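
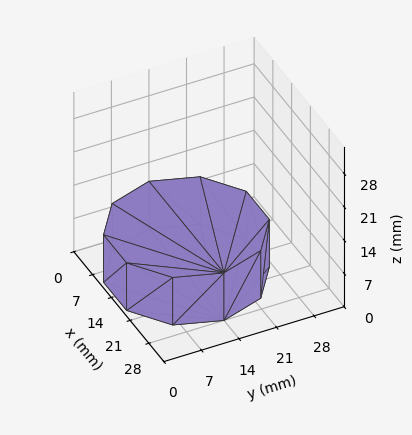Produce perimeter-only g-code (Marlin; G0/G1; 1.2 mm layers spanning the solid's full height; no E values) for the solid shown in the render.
Reading the render: the shape is a regular 10-sided prism (a cylinder approximated with 10 flat sides), circumscribed radius ≈ 14 mm, height ≈ 10 mm (dimensions read to the nearest mm from the axis ticks). For the g-code, the solid's height is divided into equal slices at the stated Δz and each level perimeter traced with G1 moves after a G0 lift.

; perimeter-only toolpath
G21 ; units = mm
G90 ; absolute positioning
G28 ; home
; layer 1
G0 Z1.2
G0 X28.0 Y14.0
G1 X25.3 Y22.2
G1 X18.3 Y27.3
G1 X9.7 Y27.3
G1 X2.7 Y22.2
G1 X0.0 Y14.0
G1 X2.7 Y5.8
G1 X9.7 Y0.7
G1 X18.3 Y0.7
G1 X25.3 Y5.8
G1 X28.0 Y14.0
; layer 2
G0 Z2.5
G0 X28.0 Y14.0
G1 X25.3 Y22.2
G1 X18.3 Y27.3
G1 X9.7 Y27.3
G1 X2.7 Y22.2
G1 X0.0 Y14.0
G1 X2.7 Y5.8
G1 X9.7 Y0.7
G1 X18.3 Y0.7
G1 X25.3 Y5.8
G1 X28.0 Y14.0
; layer 3
G0 Z3.8
G0 X28.0 Y14.0
G1 X25.3 Y22.2
G1 X18.3 Y27.3
G1 X9.7 Y27.3
G1 X2.7 Y22.2
G1 X0.0 Y14.0
G1 X2.7 Y5.8
G1 X9.7 Y0.7
G1 X18.3 Y0.7
G1 X25.3 Y5.8
G1 X28.0 Y14.0
; layer 4
G0 Z5.0
G0 X28.0 Y14.0
G1 X25.3 Y22.2
G1 X18.3 Y27.3
G1 X9.7 Y27.3
G1 X2.7 Y22.2
G1 X0.0 Y14.0
G1 X2.7 Y5.8
G1 X9.7 Y0.7
G1 X18.3 Y0.7
G1 X25.3 Y5.8
G1 X28.0 Y14.0
; layer 5
G0 Z6.2
G0 X28.0 Y14.0
G1 X25.3 Y22.2
G1 X18.3 Y27.3
G1 X9.7 Y27.3
G1 X2.7 Y22.2
G1 X0.0 Y14.0
G1 X2.7 Y5.8
G1 X9.7 Y0.7
G1 X18.3 Y0.7
G1 X25.3 Y5.8
G1 X28.0 Y14.0
; layer 6
G0 Z7.5
G0 X28.0 Y14.0
G1 X25.3 Y22.2
G1 X18.3 Y27.3
G1 X9.7 Y27.3
G1 X2.7 Y22.2
G1 X0.0 Y14.0
G1 X2.7 Y5.8
G1 X9.7 Y0.7
G1 X18.3 Y0.7
G1 X25.3 Y5.8
G1 X28.0 Y14.0
; layer 7
G0 Z8.8
G0 X28.0 Y14.0
G1 X25.3 Y22.2
G1 X18.3 Y27.3
G1 X9.7 Y27.3
G1 X2.7 Y22.2
G1 X0.0 Y14.0
G1 X2.7 Y5.8
G1 X9.7 Y0.7
G1 X18.3 Y0.7
G1 X25.3 Y5.8
G1 X28.0 Y14.0
; layer 8
G0 Z10.0
G0 X28.0 Y14.0
G1 X25.3 Y22.2
G1 X18.3 Y27.3
G1 X9.7 Y27.3
G1 X2.7 Y22.2
G1 X0.0 Y14.0
G1 X2.7 Y5.8
G1 X9.7 Y0.7
G1 X18.3 Y0.7
G1 X25.3 Y5.8
G1 X28.0 Y14.0
M2 ; end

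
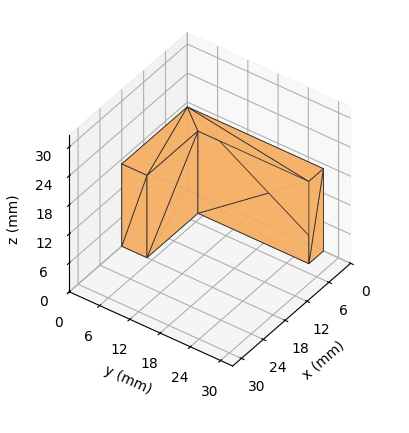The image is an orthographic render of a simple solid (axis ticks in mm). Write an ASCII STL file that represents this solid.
Reading the render: the shape is an L-shaped prism: outer 18 × 27 mm, arm thicknesses ≈ 5 mm (horizontal) and 4 mm (vertical), extruded 17 mm in z (dimensions read to the nearest mm from the axis ticks). For the STL, each face is triangulated and given an outward normal.

solid part
  facet normal 0.0000 0.0000 -1.0000
    outer loop
      vertex 18.000 5.000 0.000
      vertex 18.000 0.000 0.000
      vertex 0.000 0.000 0.000
    endloop
  endfacet
  facet normal 0.0000 0.0000 -1.0000
    outer loop
      vertex 4.000 5.000 0.000
      vertex 18.000 5.000 0.000
      vertex 0.000 0.000 0.000
    endloop
  endfacet
  facet normal 0.0000 0.0000 -1.0000
    outer loop
      vertex 4.000 27.000 0.000
      vertex 4.000 5.000 0.000
      vertex 0.000 0.000 0.000
    endloop
  endfacet
  facet normal 0.0000 0.0000 -1.0000
    outer loop
      vertex 0.000 27.000 0.000
      vertex 4.000 27.000 0.000
      vertex 0.000 0.000 0.000
    endloop
  endfacet
  facet normal 0.0000 0.0000 1.0000
    outer loop
      vertex 0.000 0.000 17.000
      vertex 18.000 0.000 17.000
      vertex 18.000 5.000 17.000
    endloop
  endfacet
  facet normal 0.0000 0.0000 1.0000
    outer loop
      vertex 0.000 0.000 17.000
      vertex 18.000 5.000 17.000
      vertex 4.000 5.000 17.000
    endloop
  endfacet
  facet normal 0.0000 0.0000 1.0000
    outer loop
      vertex 0.000 0.000 17.000
      vertex 4.000 5.000 17.000
      vertex 4.000 27.000 17.000
    endloop
  endfacet
  facet normal 0.0000 0.0000 1.0000
    outer loop
      vertex 0.000 0.000 17.000
      vertex 4.000 27.000 17.000
      vertex 0.000 27.000 17.000
    endloop
  endfacet
  facet normal 0.0000 -1.0000 0.0000
    outer loop
      vertex 0.000 0.000 0.000
      vertex 18.000 0.000 0.000
      vertex 18.000 0.000 17.000
    endloop
  endfacet
  facet normal 0.0000 -1.0000 0.0000
    outer loop
      vertex 0.000 0.000 0.000
      vertex 18.000 0.000 17.000
      vertex 0.000 0.000 17.000
    endloop
  endfacet
  facet normal 1.0000 0.0000 0.0000
    outer loop
      vertex 18.000 0.000 0.000
      vertex 18.000 5.000 0.000
      vertex 18.000 5.000 17.000
    endloop
  endfacet
  facet normal 1.0000 0.0000 0.0000
    outer loop
      vertex 18.000 0.000 0.000
      vertex 18.000 5.000 17.000
      vertex 18.000 0.000 17.000
    endloop
  endfacet
  facet normal 0.0000 1.0000 0.0000
    outer loop
      vertex 18.000 5.000 0.000
      vertex 4.000 5.000 0.000
      vertex 4.000 5.000 17.000
    endloop
  endfacet
  facet normal 0.0000 1.0000 0.0000
    outer loop
      vertex 18.000 5.000 0.000
      vertex 4.000 5.000 17.000
      vertex 18.000 5.000 17.000
    endloop
  endfacet
  facet normal 1.0000 0.0000 0.0000
    outer loop
      vertex 4.000 5.000 0.000
      vertex 4.000 27.000 0.000
      vertex 4.000 27.000 17.000
    endloop
  endfacet
  facet normal 1.0000 0.0000 0.0000
    outer loop
      vertex 4.000 5.000 0.000
      vertex 4.000 27.000 17.000
      vertex 4.000 5.000 17.000
    endloop
  endfacet
  facet normal 0.0000 1.0000 0.0000
    outer loop
      vertex 4.000 27.000 0.000
      vertex 0.000 27.000 0.000
      vertex 0.000 27.000 17.000
    endloop
  endfacet
  facet normal 0.0000 1.0000 0.0000
    outer loop
      vertex 4.000 27.000 0.000
      vertex 0.000 27.000 17.000
      vertex 4.000 27.000 17.000
    endloop
  endfacet
  facet normal -1.0000 0.0000 0.0000
    outer loop
      vertex 0.000 27.000 0.000
      vertex 0.000 0.000 0.000
      vertex 0.000 0.000 17.000
    endloop
  endfacet
  facet normal -1.0000 0.0000 0.0000
    outer loop
      vertex 0.000 27.000 0.000
      vertex 0.000 0.000 17.000
      vertex 0.000 27.000 17.000
    endloop
  endfacet
endsolid part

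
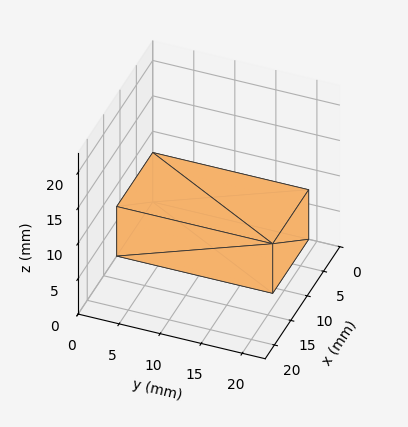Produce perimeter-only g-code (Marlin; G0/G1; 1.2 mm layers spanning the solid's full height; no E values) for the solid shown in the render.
Reading the render: the shape is a rectangular box, roughly 11 × 19 mm footprint and 7 mm tall (dimensions read to the nearest mm from the axis ticks). For the g-code, the solid's height is divided into equal slices at the stated Δz and each level perimeter traced with G1 moves after a G0 lift.

; perimeter-only toolpath
G21 ; units = mm
G90 ; absolute positioning
G28 ; home
; layer 1
G0 Z1.2
G0 X0.0 Y0.0
G1 X11.0 Y0.0
G1 X11.0 Y19.0
G1 X0.0 Y19.0
G1 X0.0 Y0.0
; layer 2
G0 Z2.3
G0 X0.0 Y0.0
G1 X11.0 Y0.0
G1 X11.0 Y19.0
G1 X0.0 Y19.0
G1 X0.0 Y0.0
; layer 3
G0 Z3.5
G0 X0.0 Y0.0
G1 X11.0 Y0.0
G1 X11.0 Y19.0
G1 X0.0 Y19.0
G1 X0.0 Y0.0
; layer 4
G0 Z4.7
G0 X0.0 Y0.0
G1 X11.0 Y0.0
G1 X11.0 Y19.0
G1 X0.0 Y19.0
G1 X0.0 Y0.0
; layer 5
G0 Z5.8
G0 X0.0 Y0.0
G1 X11.0 Y0.0
G1 X11.0 Y19.0
G1 X0.0 Y19.0
G1 X0.0 Y0.0
; layer 6
G0 Z7.0
G0 X0.0 Y0.0
G1 X11.0 Y0.0
G1 X11.0 Y19.0
G1 X0.0 Y19.0
G1 X0.0 Y0.0
M2 ; end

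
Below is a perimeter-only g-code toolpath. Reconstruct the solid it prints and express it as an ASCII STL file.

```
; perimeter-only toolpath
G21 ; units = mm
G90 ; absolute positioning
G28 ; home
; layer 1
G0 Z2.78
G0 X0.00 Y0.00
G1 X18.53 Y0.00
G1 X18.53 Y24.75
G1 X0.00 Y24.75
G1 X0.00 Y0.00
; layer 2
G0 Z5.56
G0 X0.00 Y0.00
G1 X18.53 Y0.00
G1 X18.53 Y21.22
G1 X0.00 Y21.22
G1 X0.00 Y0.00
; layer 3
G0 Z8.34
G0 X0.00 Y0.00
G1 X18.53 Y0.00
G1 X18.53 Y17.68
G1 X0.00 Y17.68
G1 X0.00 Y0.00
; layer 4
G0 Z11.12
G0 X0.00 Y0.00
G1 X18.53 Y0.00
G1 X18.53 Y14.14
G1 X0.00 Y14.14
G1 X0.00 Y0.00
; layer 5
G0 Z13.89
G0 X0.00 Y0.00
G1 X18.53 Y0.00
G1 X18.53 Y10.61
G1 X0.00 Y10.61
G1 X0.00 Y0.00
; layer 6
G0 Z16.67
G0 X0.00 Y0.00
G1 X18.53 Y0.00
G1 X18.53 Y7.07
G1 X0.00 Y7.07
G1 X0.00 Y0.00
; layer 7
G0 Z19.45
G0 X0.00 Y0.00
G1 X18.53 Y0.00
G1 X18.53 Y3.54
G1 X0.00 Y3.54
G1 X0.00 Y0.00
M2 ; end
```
solid part
  facet normal 0.0000 0.0000 -1.0000
    outer loop
      vertex 18.53 28.29 0.00
      vertex 18.53 0.00 0.00
      vertex 0.00 0.00 0.00
    endloop
  endfacet
  facet normal 0.0000 0.0000 -1.0000
    outer loop
      vertex 0.00 28.29 0.00
      vertex 18.53 28.29 0.00
      vertex 0.00 0.00 0.00
    endloop
  endfacet
  facet normal 0.0000 -1.0000 0.0000
    outer loop
      vertex 0.00 0.00 0.00
      vertex 18.53 0.00 0.00
      vertex 18.53 0.00 22.23
    endloop
  endfacet
  facet normal 0.0000 -1.0000 0.0000
    outer loop
      vertex 0.00 0.00 0.00
      vertex 18.53 0.00 22.23
      vertex 0.00 0.00 22.23
    endloop
  endfacet
  facet normal 0.0000 0.6179 0.7863
    outer loop
      vertex 0.00 0.00 22.23
      vertex 18.53 0.00 22.23
      vertex 18.53 28.29 0.00
    endloop
  endfacet
  facet normal 0.0000 0.6179 0.7863
    outer loop
      vertex 0.00 0.00 22.23
      vertex 18.53 28.29 0.00
      vertex 0.00 28.29 0.00
    endloop
  endfacet
  facet normal -1.0000 0.0000 0.0000
    outer loop
      vertex 0.00 0.00 22.23
      vertex 0.00 28.29 0.00
      vertex 0.00 0.00 0.00
    endloop
  endfacet
  facet normal 1.0000 0.0000 0.0000
    outer loop
      vertex 18.53 0.00 0.00
      vertex 18.53 28.29 0.00
      vertex 18.53 0.00 22.23
    endloop
  endfacet
endsolid part

The G0 Z moves step by Δz≈2.78 mm. The G1 loops shrink linearly with z, so the solid tapers from its base footprint up to z≈22.2. Closing with a flat bottom cap and the tapered top and triangulating gives 8 facets — a wedge (ramp): 18.5 × 28.3 mm base, rising to 22.2 mm along the y=0 edge and sloping linearly to z=0 at y=28.3.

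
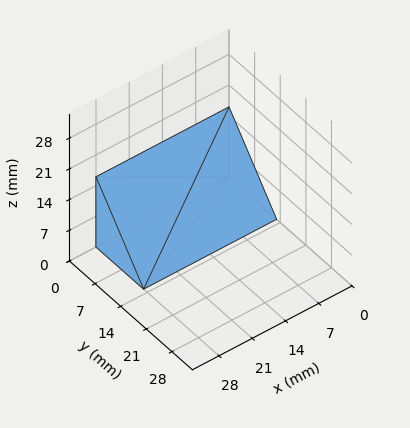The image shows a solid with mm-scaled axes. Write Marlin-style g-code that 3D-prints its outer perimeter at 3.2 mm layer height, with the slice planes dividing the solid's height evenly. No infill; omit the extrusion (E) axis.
Reading the render: the shape is a wedge (ramp): 28 × 13 mm base, rising to 16 mm along the y=0 edge and sloping linearly to z=0 at y=13 (dimensions read to the nearest mm from the axis ticks). For the g-code, the solid's height is divided into equal slices at the stated Δz and each level perimeter traced with G1 moves after a G0 lift.

; perimeter-only toolpath
G21 ; units = mm
G90 ; absolute positioning
G28 ; home
; layer 1
G0 Z3.2
G0 X0.0 Y0.0
G1 X28.0 Y0.0
G1 X28.0 Y10.4
G1 X0.0 Y10.4
G1 X0.0 Y0.0
; layer 2
G0 Z6.4
G0 X0.0 Y0.0
G1 X28.0 Y0.0
G1 X28.0 Y7.8
G1 X0.0 Y7.8
G1 X0.0 Y0.0
; layer 3
G0 Z9.6
G0 X0.0 Y0.0
G1 X28.0 Y0.0
G1 X28.0 Y5.2
G1 X0.0 Y5.2
G1 X0.0 Y0.0
; layer 4
G0 Z12.8
G0 X0.0 Y0.0
G1 X28.0 Y0.0
G1 X28.0 Y2.6
G1 X0.0 Y2.6
G1 X0.0 Y0.0
M2 ; end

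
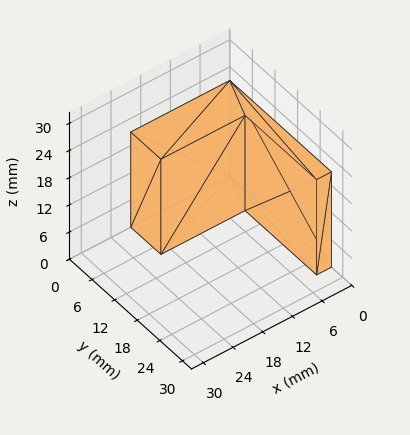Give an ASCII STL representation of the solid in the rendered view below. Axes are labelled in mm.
Reading the render: the shape is an L-shaped prism: outer 20 × 27 mm, arm thicknesses ≈ 8 mm (horizontal) and 3 mm (vertical), extruded 21 mm in z (dimensions read to the nearest mm from the axis ticks). For the STL, each face is triangulated and given an outward normal.

solid part
  facet normal 0.0000 0.0000 -1.0000
    outer loop
      vertex 20.000 8.000 0.000
      vertex 20.000 0.000 0.000
      vertex 0.000 0.000 0.000
    endloop
  endfacet
  facet normal 0.0000 0.0000 -1.0000
    outer loop
      vertex 3.000 8.000 0.000
      vertex 20.000 8.000 0.000
      vertex 0.000 0.000 0.000
    endloop
  endfacet
  facet normal 0.0000 0.0000 -1.0000
    outer loop
      vertex 3.000 27.000 0.000
      vertex 3.000 8.000 0.000
      vertex 0.000 0.000 0.000
    endloop
  endfacet
  facet normal 0.0000 0.0000 -1.0000
    outer loop
      vertex 0.000 27.000 0.000
      vertex 3.000 27.000 0.000
      vertex 0.000 0.000 0.000
    endloop
  endfacet
  facet normal 0.0000 0.0000 1.0000
    outer loop
      vertex 0.000 0.000 21.000
      vertex 20.000 0.000 21.000
      vertex 20.000 8.000 21.000
    endloop
  endfacet
  facet normal 0.0000 0.0000 1.0000
    outer loop
      vertex 0.000 0.000 21.000
      vertex 20.000 8.000 21.000
      vertex 3.000 8.000 21.000
    endloop
  endfacet
  facet normal 0.0000 0.0000 1.0000
    outer loop
      vertex 0.000 0.000 21.000
      vertex 3.000 8.000 21.000
      vertex 3.000 27.000 21.000
    endloop
  endfacet
  facet normal 0.0000 0.0000 1.0000
    outer loop
      vertex 0.000 0.000 21.000
      vertex 3.000 27.000 21.000
      vertex 0.000 27.000 21.000
    endloop
  endfacet
  facet normal 0.0000 -1.0000 0.0000
    outer loop
      vertex 0.000 0.000 0.000
      vertex 20.000 0.000 0.000
      vertex 20.000 0.000 21.000
    endloop
  endfacet
  facet normal 0.0000 -1.0000 0.0000
    outer loop
      vertex 0.000 0.000 0.000
      vertex 20.000 0.000 21.000
      vertex 0.000 0.000 21.000
    endloop
  endfacet
  facet normal 1.0000 0.0000 0.0000
    outer loop
      vertex 20.000 0.000 0.000
      vertex 20.000 8.000 0.000
      vertex 20.000 8.000 21.000
    endloop
  endfacet
  facet normal 1.0000 0.0000 0.0000
    outer loop
      vertex 20.000 0.000 0.000
      vertex 20.000 8.000 21.000
      vertex 20.000 0.000 21.000
    endloop
  endfacet
  facet normal 0.0000 1.0000 0.0000
    outer loop
      vertex 20.000 8.000 0.000
      vertex 3.000 8.000 0.000
      vertex 3.000 8.000 21.000
    endloop
  endfacet
  facet normal 0.0000 1.0000 0.0000
    outer loop
      vertex 20.000 8.000 0.000
      vertex 3.000 8.000 21.000
      vertex 20.000 8.000 21.000
    endloop
  endfacet
  facet normal 1.0000 0.0000 0.0000
    outer loop
      vertex 3.000 8.000 0.000
      vertex 3.000 27.000 0.000
      vertex 3.000 27.000 21.000
    endloop
  endfacet
  facet normal 1.0000 0.0000 0.0000
    outer loop
      vertex 3.000 8.000 0.000
      vertex 3.000 27.000 21.000
      vertex 3.000 8.000 21.000
    endloop
  endfacet
  facet normal 0.0000 1.0000 0.0000
    outer loop
      vertex 3.000 27.000 0.000
      vertex 0.000 27.000 0.000
      vertex 0.000 27.000 21.000
    endloop
  endfacet
  facet normal 0.0000 1.0000 0.0000
    outer loop
      vertex 3.000 27.000 0.000
      vertex 0.000 27.000 21.000
      vertex 3.000 27.000 21.000
    endloop
  endfacet
  facet normal -1.0000 0.0000 0.0000
    outer loop
      vertex 0.000 27.000 0.000
      vertex 0.000 0.000 0.000
      vertex 0.000 0.000 21.000
    endloop
  endfacet
  facet normal -1.0000 0.0000 0.0000
    outer loop
      vertex 0.000 27.000 0.000
      vertex 0.000 0.000 21.000
      vertex 0.000 27.000 21.000
    endloop
  endfacet
endsolid part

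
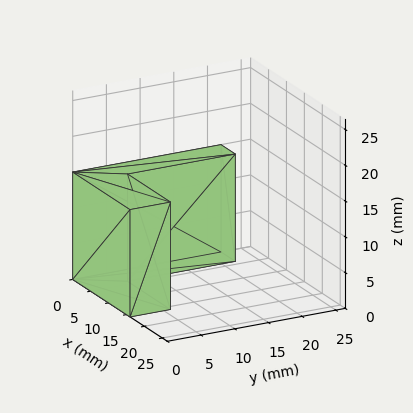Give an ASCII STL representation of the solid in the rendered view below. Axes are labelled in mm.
Reading the render: the shape is an L-shaped prism: outer 16 × 22 mm, arm thicknesses ≈ 6 mm (horizontal) and 4 mm (vertical), extruded 15 mm in z (dimensions read to the nearest mm from the axis ticks). For the STL, each face is triangulated and given an outward normal.

solid part
  facet normal 0.0000 0.0000 -1.0000
    outer loop
      vertex 16.00 6.00 0.00
      vertex 16.00 0.00 0.00
      vertex 0.00 0.00 0.00
    endloop
  endfacet
  facet normal 0.0000 0.0000 -1.0000
    outer loop
      vertex 4.00 6.00 0.00
      vertex 16.00 6.00 0.00
      vertex 0.00 0.00 0.00
    endloop
  endfacet
  facet normal 0.0000 0.0000 -1.0000
    outer loop
      vertex 4.00 22.00 0.00
      vertex 4.00 6.00 0.00
      vertex 0.00 0.00 0.00
    endloop
  endfacet
  facet normal 0.0000 0.0000 -1.0000
    outer loop
      vertex 0.00 22.00 0.00
      vertex 4.00 22.00 0.00
      vertex 0.00 0.00 0.00
    endloop
  endfacet
  facet normal 0.0000 0.0000 1.0000
    outer loop
      vertex 0.00 0.00 15.00
      vertex 16.00 0.00 15.00
      vertex 16.00 6.00 15.00
    endloop
  endfacet
  facet normal 0.0000 0.0000 1.0000
    outer loop
      vertex 0.00 0.00 15.00
      vertex 16.00 6.00 15.00
      vertex 4.00 6.00 15.00
    endloop
  endfacet
  facet normal 0.0000 0.0000 1.0000
    outer loop
      vertex 0.00 0.00 15.00
      vertex 4.00 6.00 15.00
      vertex 4.00 22.00 15.00
    endloop
  endfacet
  facet normal 0.0000 0.0000 1.0000
    outer loop
      vertex 0.00 0.00 15.00
      vertex 4.00 22.00 15.00
      vertex 0.00 22.00 15.00
    endloop
  endfacet
  facet normal 0.0000 -1.0000 0.0000
    outer loop
      vertex 0.00 0.00 0.00
      vertex 16.00 0.00 0.00
      vertex 16.00 0.00 15.00
    endloop
  endfacet
  facet normal 0.0000 -1.0000 0.0000
    outer loop
      vertex 0.00 0.00 0.00
      vertex 16.00 0.00 15.00
      vertex 0.00 0.00 15.00
    endloop
  endfacet
  facet normal 1.0000 0.0000 0.0000
    outer loop
      vertex 16.00 0.00 0.00
      vertex 16.00 6.00 0.00
      vertex 16.00 6.00 15.00
    endloop
  endfacet
  facet normal 1.0000 0.0000 0.0000
    outer loop
      vertex 16.00 0.00 0.00
      vertex 16.00 6.00 15.00
      vertex 16.00 0.00 15.00
    endloop
  endfacet
  facet normal 0.0000 1.0000 0.0000
    outer loop
      vertex 16.00 6.00 0.00
      vertex 4.00 6.00 0.00
      vertex 4.00 6.00 15.00
    endloop
  endfacet
  facet normal 0.0000 1.0000 0.0000
    outer loop
      vertex 16.00 6.00 0.00
      vertex 4.00 6.00 15.00
      vertex 16.00 6.00 15.00
    endloop
  endfacet
  facet normal 1.0000 0.0000 0.0000
    outer loop
      vertex 4.00 6.00 0.00
      vertex 4.00 22.00 0.00
      vertex 4.00 22.00 15.00
    endloop
  endfacet
  facet normal 1.0000 0.0000 0.0000
    outer loop
      vertex 4.00 6.00 0.00
      vertex 4.00 22.00 15.00
      vertex 4.00 6.00 15.00
    endloop
  endfacet
  facet normal 0.0000 1.0000 0.0000
    outer loop
      vertex 4.00 22.00 0.00
      vertex 0.00 22.00 0.00
      vertex 0.00 22.00 15.00
    endloop
  endfacet
  facet normal 0.0000 1.0000 0.0000
    outer loop
      vertex 4.00 22.00 0.00
      vertex 0.00 22.00 15.00
      vertex 4.00 22.00 15.00
    endloop
  endfacet
  facet normal -1.0000 0.0000 0.0000
    outer loop
      vertex 0.00 22.00 0.00
      vertex 0.00 0.00 0.00
      vertex 0.00 0.00 15.00
    endloop
  endfacet
  facet normal -1.0000 0.0000 0.0000
    outer loop
      vertex 0.00 22.00 0.00
      vertex 0.00 0.00 15.00
      vertex 0.00 22.00 15.00
    endloop
  endfacet
endsolid part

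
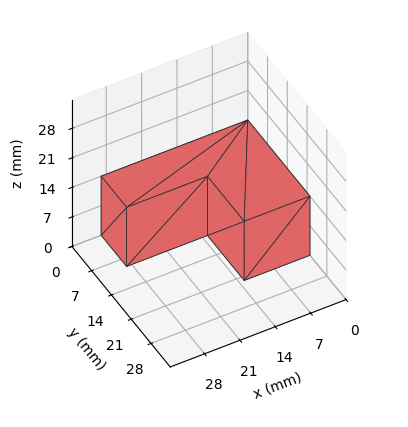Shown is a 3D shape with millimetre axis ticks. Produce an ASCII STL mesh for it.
Reading the render: the shape is an L-shaped prism: outer 29 × 22 mm, arm thicknesses ≈ 9 mm (horizontal) and 13 mm (vertical), extruded 14 mm in z (dimensions read to the nearest mm from the axis ticks). For the STL, each face is triangulated and given an outward normal.

solid part
  facet normal 0.0000 0.0000 -1.0000
    outer loop
      vertex 29.00 9.00 0.00
      vertex 29.00 0.00 0.00
      vertex 0.00 0.00 0.00
    endloop
  endfacet
  facet normal 0.0000 0.0000 -1.0000
    outer loop
      vertex 13.00 9.00 0.00
      vertex 29.00 9.00 0.00
      vertex 0.00 0.00 0.00
    endloop
  endfacet
  facet normal 0.0000 0.0000 -1.0000
    outer loop
      vertex 13.00 22.00 0.00
      vertex 13.00 9.00 0.00
      vertex 0.00 0.00 0.00
    endloop
  endfacet
  facet normal 0.0000 0.0000 -1.0000
    outer loop
      vertex 0.00 22.00 0.00
      vertex 13.00 22.00 0.00
      vertex 0.00 0.00 0.00
    endloop
  endfacet
  facet normal 0.0000 0.0000 1.0000
    outer loop
      vertex 0.00 0.00 14.00
      vertex 29.00 0.00 14.00
      vertex 29.00 9.00 14.00
    endloop
  endfacet
  facet normal 0.0000 0.0000 1.0000
    outer loop
      vertex 0.00 0.00 14.00
      vertex 29.00 9.00 14.00
      vertex 13.00 9.00 14.00
    endloop
  endfacet
  facet normal 0.0000 0.0000 1.0000
    outer loop
      vertex 0.00 0.00 14.00
      vertex 13.00 9.00 14.00
      vertex 13.00 22.00 14.00
    endloop
  endfacet
  facet normal 0.0000 0.0000 1.0000
    outer loop
      vertex 0.00 0.00 14.00
      vertex 13.00 22.00 14.00
      vertex 0.00 22.00 14.00
    endloop
  endfacet
  facet normal 0.0000 -1.0000 0.0000
    outer loop
      vertex 0.00 0.00 0.00
      vertex 29.00 0.00 0.00
      vertex 29.00 0.00 14.00
    endloop
  endfacet
  facet normal 0.0000 -1.0000 0.0000
    outer loop
      vertex 0.00 0.00 0.00
      vertex 29.00 0.00 14.00
      vertex 0.00 0.00 14.00
    endloop
  endfacet
  facet normal 1.0000 0.0000 0.0000
    outer loop
      vertex 29.00 0.00 0.00
      vertex 29.00 9.00 0.00
      vertex 29.00 9.00 14.00
    endloop
  endfacet
  facet normal 1.0000 0.0000 0.0000
    outer loop
      vertex 29.00 0.00 0.00
      vertex 29.00 9.00 14.00
      vertex 29.00 0.00 14.00
    endloop
  endfacet
  facet normal 0.0000 1.0000 0.0000
    outer loop
      vertex 29.00 9.00 0.00
      vertex 13.00 9.00 0.00
      vertex 13.00 9.00 14.00
    endloop
  endfacet
  facet normal 0.0000 1.0000 0.0000
    outer loop
      vertex 29.00 9.00 0.00
      vertex 13.00 9.00 14.00
      vertex 29.00 9.00 14.00
    endloop
  endfacet
  facet normal 1.0000 0.0000 0.0000
    outer loop
      vertex 13.00 9.00 0.00
      vertex 13.00 22.00 0.00
      vertex 13.00 22.00 14.00
    endloop
  endfacet
  facet normal 1.0000 0.0000 0.0000
    outer loop
      vertex 13.00 9.00 0.00
      vertex 13.00 22.00 14.00
      vertex 13.00 9.00 14.00
    endloop
  endfacet
  facet normal 0.0000 1.0000 0.0000
    outer loop
      vertex 13.00 22.00 0.00
      vertex 0.00 22.00 0.00
      vertex 0.00 22.00 14.00
    endloop
  endfacet
  facet normal 0.0000 1.0000 0.0000
    outer loop
      vertex 13.00 22.00 0.00
      vertex 0.00 22.00 14.00
      vertex 13.00 22.00 14.00
    endloop
  endfacet
  facet normal -1.0000 0.0000 0.0000
    outer loop
      vertex 0.00 22.00 0.00
      vertex 0.00 0.00 0.00
      vertex 0.00 0.00 14.00
    endloop
  endfacet
  facet normal -1.0000 0.0000 0.0000
    outer loop
      vertex 0.00 22.00 0.00
      vertex 0.00 0.00 14.00
      vertex 0.00 22.00 14.00
    endloop
  endfacet
endsolid part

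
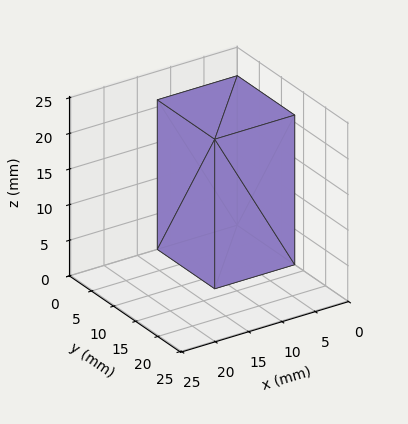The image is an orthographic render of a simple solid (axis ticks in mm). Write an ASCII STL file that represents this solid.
Reading the render: the shape is a rectangular box, roughly 12 × 13 mm footprint and 21 mm tall (dimensions read to the nearest mm from the axis ticks). For the STL, each face is triangulated and given an outward normal.

solid part
  facet normal 0.0000 0.0000 -1.0000
    outer loop
      vertex 12.000 13.000 0.000
      vertex 12.000 0.000 0.000
      vertex 0.000 0.000 0.000
    endloop
  endfacet
  facet normal 0.0000 0.0000 -1.0000
    outer loop
      vertex 0.000 13.000 0.000
      vertex 12.000 13.000 0.000
      vertex 0.000 0.000 0.000
    endloop
  endfacet
  facet normal 0.0000 0.0000 1.0000
    outer loop
      vertex 0.000 0.000 21.000
      vertex 12.000 0.000 21.000
      vertex 12.000 13.000 21.000
    endloop
  endfacet
  facet normal 0.0000 0.0000 1.0000
    outer loop
      vertex 0.000 0.000 21.000
      vertex 12.000 13.000 21.000
      vertex 0.000 13.000 21.000
    endloop
  endfacet
  facet normal 0.0000 -1.0000 0.0000
    outer loop
      vertex 0.000 0.000 0.000
      vertex 12.000 0.000 0.000
      vertex 12.000 0.000 21.000
    endloop
  endfacet
  facet normal 0.0000 -1.0000 0.0000
    outer loop
      vertex 0.000 0.000 0.000
      vertex 12.000 0.000 21.000
      vertex 0.000 0.000 21.000
    endloop
  endfacet
  facet normal 0.0000 1.0000 0.0000
    outer loop
      vertex 12.000 13.000 21.000
      vertex 12.000 13.000 0.000
      vertex 0.000 13.000 0.000
    endloop
  endfacet
  facet normal 0.0000 1.0000 0.0000
    outer loop
      vertex 0.000 13.000 21.000
      vertex 12.000 13.000 21.000
      vertex 0.000 13.000 0.000
    endloop
  endfacet
  facet normal -1.0000 0.0000 0.0000
    outer loop
      vertex 0.000 13.000 21.000
      vertex 0.000 13.000 0.000
      vertex 0.000 0.000 0.000
    endloop
  endfacet
  facet normal -1.0000 0.0000 0.0000
    outer loop
      vertex 0.000 0.000 21.000
      vertex 0.000 13.000 21.000
      vertex 0.000 0.000 0.000
    endloop
  endfacet
  facet normal 1.0000 0.0000 0.0000
    outer loop
      vertex 12.000 0.000 0.000
      vertex 12.000 13.000 0.000
      vertex 12.000 13.000 21.000
    endloop
  endfacet
  facet normal 1.0000 0.0000 0.0000
    outer loop
      vertex 12.000 0.000 0.000
      vertex 12.000 13.000 21.000
      vertex 12.000 0.000 21.000
    endloop
  endfacet
endsolid part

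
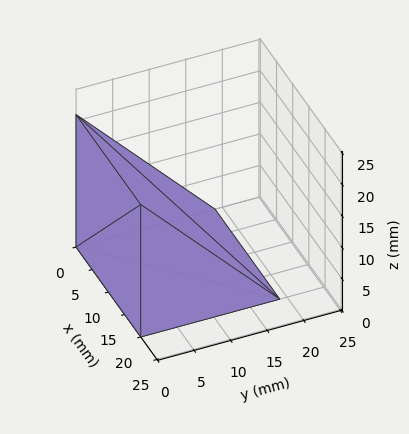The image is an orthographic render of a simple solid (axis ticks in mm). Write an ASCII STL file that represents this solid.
Reading the render: the shape is a wedge (ramp): 20 × 19 mm base, rising to 21 mm along the y=0 edge and sloping linearly to z=0 at y=19 (dimensions read to the nearest mm from the axis ticks). For the STL, each face is triangulated and given an outward normal.

solid part
  facet normal 0.0000 0.0000 -1.0000
    outer loop
      vertex 20.00 19.00 0.00
      vertex 20.00 0.00 0.00
      vertex 0.00 0.00 0.00
    endloop
  endfacet
  facet normal 0.0000 0.0000 -1.0000
    outer loop
      vertex 0.00 19.00 0.00
      vertex 20.00 19.00 0.00
      vertex 0.00 0.00 0.00
    endloop
  endfacet
  facet normal 0.0000 -1.0000 0.0000
    outer loop
      vertex 0.00 0.00 0.00
      vertex 20.00 0.00 0.00
      vertex 20.00 0.00 21.00
    endloop
  endfacet
  facet normal 0.0000 -1.0000 0.0000
    outer loop
      vertex 0.00 0.00 0.00
      vertex 20.00 0.00 21.00
      vertex 0.00 0.00 21.00
    endloop
  endfacet
  facet normal 0.0000 0.7415 0.6709
    outer loop
      vertex 0.00 0.00 21.00
      vertex 20.00 0.00 21.00
      vertex 20.00 19.00 0.00
    endloop
  endfacet
  facet normal 0.0000 0.7415 0.6709
    outer loop
      vertex 0.00 0.00 21.00
      vertex 20.00 19.00 0.00
      vertex 0.00 19.00 0.00
    endloop
  endfacet
  facet normal -1.0000 0.0000 0.0000
    outer loop
      vertex 0.00 0.00 21.00
      vertex 0.00 19.00 0.00
      vertex 0.00 0.00 0.00
    endloop
  endfacet
  facet normal 1.0000 0.0000 0.0000
    outer loop
      vertex 20.00 0.00 0.00
      vertex 20.00 19.00 0.00
      vertex 20.00 0.00 21.00
    endloop
  endfacet
endsolid part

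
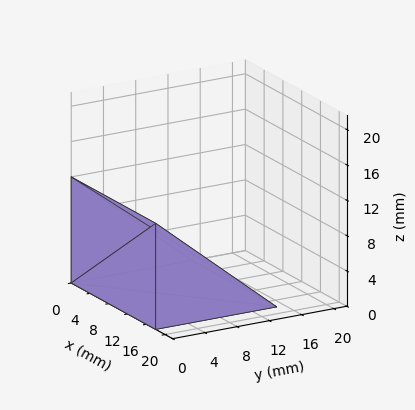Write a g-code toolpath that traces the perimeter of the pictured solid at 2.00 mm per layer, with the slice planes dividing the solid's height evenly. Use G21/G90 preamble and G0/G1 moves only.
Reading the render: the shape is a wedge (ramp): 18 × 15 mm base, rising to 12 mm along the y=0 edge and sloping linearly to z=0 at y=15 (dimensions read to the nearest mm from the axis ticks). For the g-code, the solid's height is divided into equal slices at the stated Δz and each level perimeter traced with G1 moves after a G0 lift.

; perimeter-only toolpath
G21 ; units = mm
G90 ; absolute positioning
G28 ; home
; layer 1
G0 Z2.00
G0 X0.00 Y0.00
G1 X18.00 Y0.00
G1 X18.00 Y12.50
G1 X0.00 Y12.50
G1 X0.00 Y0.00
; layer 2
G0 Z4.00
G0 X0.00 Y0.00
G1 X18.00 Y0.00
G1 X18.00 Y10.00
G1 X0.00 Y10.00
G1 X0.00 Y0.00
; layer 3
G0 Z6.00
G0 X0.00 Y0.00
G1 X18.00 Y0.00
G1 X18.00 Y7.50
G1 X0.00 Y7.50
G1 X0.00 Y0.00
; layer 4
G0 Z8.00
G0 X0.00 Y0.00
G1 X18.00 Y0.00
G1 X18.00 Y5.00
G1 X0.00 Y5.00
G1 X0.00 Y0.00
; layer 5
G0 Z10.00
G0 X0.00 Y0.00
G1 X18.00 Y0.00
G1 X18.00 Y2.50
G1 X0.00 Y2.50
G1 X0.00 Y0.00
M2 ; end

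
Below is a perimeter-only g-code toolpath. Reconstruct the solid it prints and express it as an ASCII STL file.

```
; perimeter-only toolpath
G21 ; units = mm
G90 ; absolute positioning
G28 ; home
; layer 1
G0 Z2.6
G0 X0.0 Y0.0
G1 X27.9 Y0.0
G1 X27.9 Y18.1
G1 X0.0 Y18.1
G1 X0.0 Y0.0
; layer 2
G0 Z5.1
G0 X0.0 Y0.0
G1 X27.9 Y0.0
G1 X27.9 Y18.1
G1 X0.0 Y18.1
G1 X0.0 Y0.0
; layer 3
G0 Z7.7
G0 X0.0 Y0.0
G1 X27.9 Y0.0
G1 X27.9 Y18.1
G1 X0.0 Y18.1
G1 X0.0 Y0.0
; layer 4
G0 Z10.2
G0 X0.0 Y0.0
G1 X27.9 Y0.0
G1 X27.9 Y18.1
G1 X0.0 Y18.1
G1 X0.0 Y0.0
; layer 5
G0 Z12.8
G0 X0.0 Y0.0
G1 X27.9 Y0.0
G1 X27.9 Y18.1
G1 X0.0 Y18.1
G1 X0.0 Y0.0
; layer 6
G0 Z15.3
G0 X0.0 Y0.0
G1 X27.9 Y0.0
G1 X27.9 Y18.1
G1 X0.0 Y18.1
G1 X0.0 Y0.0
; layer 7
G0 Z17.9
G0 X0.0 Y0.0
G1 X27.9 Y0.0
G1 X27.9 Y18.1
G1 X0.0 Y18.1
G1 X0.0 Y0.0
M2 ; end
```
solid part
  facet normal 0.0000 0.0000 -1.0000
    outer loop
      vertex 27.9 18.1 0.0
      vertex 27.9 0.0 0.0
      vertex 0.0 0.0 0.0
    endloop
  endfacet
  facet normal 0.0000 0.0000 -1.0000
    outer loop
      vertex 0.0 18.1 0.0
      vertex 27.9 18.1 0.0
      vertex 0.0 0.0 0.0
    endloop
  endfacet
  facet normal 0.0000 0.0000 1.0000
    outer loop
      vertex 0.0 0.0 17.9
      vertex 27.9 0.0 17.9
      vertex 27.9 18.1 17.9
    endloop
  endfacet
  facet normal 0.0000 0.0000 1.0000
    outer loop
      vertex 0.0 0.0 17.9
      vertex 27.9 18.1 17.9
      vertex 0.0 18.1 17.9
    endloop
  endfacet
  facet normal 0.0000 -1.0000 0.0000
    outer loop
      vertex 0.0 0.0 0.0
      vertex 27.9 0.0 0.0
      vertex 27.9 0.0 17.9
    endloop
  endfacet
  facet normal 0.0000 -1.0000 0.0000
    outer loop
      vertex 0.0 0.0 0.0
      vertex 27.9 0.0 17.9
      vertex 0.0 0.0 17.9
    endloop
  endfacet
  facet normal 0.0000 1.0000 0.0000
    outer loop
      vertex 27.9 18.1 17.9
      vertex 27.9 18.1 0.0
      vertex 0.0 18.1 0.0
    endloop
  endfacet
  facet normal 0.0000 1.0000 0.0000
    outer loop
      vertex 0.0 18.1 17.9
      vertex 27.9 18.1 17.9
      vertex 0.0 18.1 0.0
    endloop
  endfacet
  facet normal -1.0000 0.0000 0.0000
    outer loop
      vertex 0.0 18.1 17.9
      vertex 0.0 18.1 0.0
      vertex 0.0 0.0 0.0
    endloop
  endfacet
  facet normal -1.0000 0.0000 0.0000
    outer loop
      vertex 0.0 0.0 17.9
      vertex 0.0 18.1 17.9
      vertex 0.0 0.0 0.0
    endloop
  endfacet
  facet normal 1.0000 0.0000 0.0000
    outer loop
      vertex 27.9 0.0 0.0
      vertex 27.9 18.1 0.0
      vertex 27.9 18.1 17.9
    endloop
  endfacet
  facet normal 1.0000 0.0000 0.0000
    outer loop
      vertex 27.9 0.0 0.0
      vertex 27.9 18.1 17.9
      vertex 27.9 0.0 17.9
    endloop
  endfacet
endsolid part

The G0 Z moves step by Δz≈2.6 mm. Every layer's G1 loop is the same polygon, so the solid is a straight extrusion of it from z=0 to z≈17.9. Closing with flat bottom and top caps and triangulating gives 12 facets — a rectangular box, roughly 27.9 × 18.1 mm footprint and 17.9 mm tall.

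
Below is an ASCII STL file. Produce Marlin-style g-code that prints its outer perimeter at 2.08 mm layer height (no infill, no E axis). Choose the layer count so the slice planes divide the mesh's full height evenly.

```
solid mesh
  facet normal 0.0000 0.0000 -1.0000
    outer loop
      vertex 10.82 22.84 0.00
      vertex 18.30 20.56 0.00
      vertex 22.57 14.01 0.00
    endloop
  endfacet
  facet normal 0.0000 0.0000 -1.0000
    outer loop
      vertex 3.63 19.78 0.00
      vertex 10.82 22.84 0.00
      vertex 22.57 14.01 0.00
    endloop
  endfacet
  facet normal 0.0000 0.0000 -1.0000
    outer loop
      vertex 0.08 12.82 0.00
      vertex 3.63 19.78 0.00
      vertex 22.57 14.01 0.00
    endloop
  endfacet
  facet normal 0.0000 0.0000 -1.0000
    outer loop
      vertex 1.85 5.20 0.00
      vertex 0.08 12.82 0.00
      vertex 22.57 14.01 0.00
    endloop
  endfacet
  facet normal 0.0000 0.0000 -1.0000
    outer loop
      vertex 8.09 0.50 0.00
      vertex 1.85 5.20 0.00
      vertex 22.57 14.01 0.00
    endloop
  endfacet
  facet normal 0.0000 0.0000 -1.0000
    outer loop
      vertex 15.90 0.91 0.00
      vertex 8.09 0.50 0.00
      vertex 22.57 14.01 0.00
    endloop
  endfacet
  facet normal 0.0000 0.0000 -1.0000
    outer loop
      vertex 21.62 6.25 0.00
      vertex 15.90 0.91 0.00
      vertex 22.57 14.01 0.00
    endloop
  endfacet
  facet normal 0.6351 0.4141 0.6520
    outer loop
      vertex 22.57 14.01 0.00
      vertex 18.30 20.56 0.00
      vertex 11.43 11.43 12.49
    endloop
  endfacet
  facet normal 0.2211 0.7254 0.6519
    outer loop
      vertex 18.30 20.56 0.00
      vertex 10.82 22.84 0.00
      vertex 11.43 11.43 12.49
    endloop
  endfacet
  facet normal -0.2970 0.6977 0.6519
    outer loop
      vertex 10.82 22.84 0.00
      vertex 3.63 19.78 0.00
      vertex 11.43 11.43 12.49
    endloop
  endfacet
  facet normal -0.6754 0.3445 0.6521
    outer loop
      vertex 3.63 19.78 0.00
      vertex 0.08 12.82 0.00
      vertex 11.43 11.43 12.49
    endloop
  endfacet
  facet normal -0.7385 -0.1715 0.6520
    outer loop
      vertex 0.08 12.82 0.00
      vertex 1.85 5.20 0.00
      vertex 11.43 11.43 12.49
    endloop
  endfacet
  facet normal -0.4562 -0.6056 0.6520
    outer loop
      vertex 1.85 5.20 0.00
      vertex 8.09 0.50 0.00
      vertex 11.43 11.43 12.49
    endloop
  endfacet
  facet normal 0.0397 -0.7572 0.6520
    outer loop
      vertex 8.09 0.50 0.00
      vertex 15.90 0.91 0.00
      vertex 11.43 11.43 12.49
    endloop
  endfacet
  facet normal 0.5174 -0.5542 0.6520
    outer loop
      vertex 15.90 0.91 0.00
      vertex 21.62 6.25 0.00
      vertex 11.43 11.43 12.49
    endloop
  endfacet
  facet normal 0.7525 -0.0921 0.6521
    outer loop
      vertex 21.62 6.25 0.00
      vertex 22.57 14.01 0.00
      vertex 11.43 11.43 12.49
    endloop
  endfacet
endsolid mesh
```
; perimeter-only toolpath
G21 ; units = mm
G90 ; absolute positioning
G28 ; home
; layer 1
G0 Z2.08
G0 X20.71 Y13.58
G1 X17.16 Y19.04
G1 X10.92 Y20.94
G1 X4.93 Y18.39
G1 X1.97 Y12.59
G1 X3.45 Y6.24
G1 X8.65 Y2.32
G1 X15.15 Y2.66
G1 X19.92 Y7.11
G1 X20.71 Y13.58
; layer 2
G0 Z4.16
G0 X18.86 Y13.15
G1 X16.01 Y17.52
G1 X11.02 Y19.04
G1 X6.23 Y17.00
G1 X3.86 Y12.36
G1 X5.04 Y7.28
G1 X9.20 Y4.14
G1 X14.41 Y4.42
G1 X18.22 Y7.98
G1 X18.86 Y13.15
; layer 3
G0 Z6.24
G0 X17.00 Y12.72
G1 X14.87 Y15.99
G1 X11.12 Y17.13
G1 X7.53 Y15.61
G1 X5.75 Y12.12
G1 X6.64 Y8.31
G1 X9.76 Y5.96
G1 X13.66 Y6.17
G1 X16.52 Y8.84
G1 X17.00 Y12.72
; layer 4
G0 Z8.33
G0 X15.14 Y12.29
G1 X13.72 Y14.47
G1 X11.23 Y15.23
G1 X8.83 Y14.21
G1 X7.65 Y11.89
G1 X8.24 Y9.35
G1 X10.32 Y7.79
G1 X12.92 Y7.92
G1 X14.83 Y9.70
G1 X15.14 Y12.29
; layer 5
G0 Z10.41
G0 X13.29 Y11.86
G1 X12.57 Y12.95
G1 X11.33 Y13.33
G1 X10.13 Y12.82
G1 X9.54 Y11.66
G1 X9.83 Y10.39
G1 X10.87 Y9.61
G1 X12.18 Y9.68
G1 X13.13 Y10.57
G1 X13.29 Y11.86
M2 ; end

The solid is a regular 9-sided pyramid, base circumscribed radius ≈ 11.4 mm, apex at z ≈ 12.5 mm. Slicing at Δz = 2.08 mm — 6 equal slices spanning the solid's height, so layer i sits at z = i·h/6 — gives 5 non-empty perimeters. Each is a 9-segment closed polygon; G0 lifts to the layer z and rapids to the start vertex, then G1 traces the edges. The cross-section shrinks linearly with z (the slice at the apex is degenerate and omitted).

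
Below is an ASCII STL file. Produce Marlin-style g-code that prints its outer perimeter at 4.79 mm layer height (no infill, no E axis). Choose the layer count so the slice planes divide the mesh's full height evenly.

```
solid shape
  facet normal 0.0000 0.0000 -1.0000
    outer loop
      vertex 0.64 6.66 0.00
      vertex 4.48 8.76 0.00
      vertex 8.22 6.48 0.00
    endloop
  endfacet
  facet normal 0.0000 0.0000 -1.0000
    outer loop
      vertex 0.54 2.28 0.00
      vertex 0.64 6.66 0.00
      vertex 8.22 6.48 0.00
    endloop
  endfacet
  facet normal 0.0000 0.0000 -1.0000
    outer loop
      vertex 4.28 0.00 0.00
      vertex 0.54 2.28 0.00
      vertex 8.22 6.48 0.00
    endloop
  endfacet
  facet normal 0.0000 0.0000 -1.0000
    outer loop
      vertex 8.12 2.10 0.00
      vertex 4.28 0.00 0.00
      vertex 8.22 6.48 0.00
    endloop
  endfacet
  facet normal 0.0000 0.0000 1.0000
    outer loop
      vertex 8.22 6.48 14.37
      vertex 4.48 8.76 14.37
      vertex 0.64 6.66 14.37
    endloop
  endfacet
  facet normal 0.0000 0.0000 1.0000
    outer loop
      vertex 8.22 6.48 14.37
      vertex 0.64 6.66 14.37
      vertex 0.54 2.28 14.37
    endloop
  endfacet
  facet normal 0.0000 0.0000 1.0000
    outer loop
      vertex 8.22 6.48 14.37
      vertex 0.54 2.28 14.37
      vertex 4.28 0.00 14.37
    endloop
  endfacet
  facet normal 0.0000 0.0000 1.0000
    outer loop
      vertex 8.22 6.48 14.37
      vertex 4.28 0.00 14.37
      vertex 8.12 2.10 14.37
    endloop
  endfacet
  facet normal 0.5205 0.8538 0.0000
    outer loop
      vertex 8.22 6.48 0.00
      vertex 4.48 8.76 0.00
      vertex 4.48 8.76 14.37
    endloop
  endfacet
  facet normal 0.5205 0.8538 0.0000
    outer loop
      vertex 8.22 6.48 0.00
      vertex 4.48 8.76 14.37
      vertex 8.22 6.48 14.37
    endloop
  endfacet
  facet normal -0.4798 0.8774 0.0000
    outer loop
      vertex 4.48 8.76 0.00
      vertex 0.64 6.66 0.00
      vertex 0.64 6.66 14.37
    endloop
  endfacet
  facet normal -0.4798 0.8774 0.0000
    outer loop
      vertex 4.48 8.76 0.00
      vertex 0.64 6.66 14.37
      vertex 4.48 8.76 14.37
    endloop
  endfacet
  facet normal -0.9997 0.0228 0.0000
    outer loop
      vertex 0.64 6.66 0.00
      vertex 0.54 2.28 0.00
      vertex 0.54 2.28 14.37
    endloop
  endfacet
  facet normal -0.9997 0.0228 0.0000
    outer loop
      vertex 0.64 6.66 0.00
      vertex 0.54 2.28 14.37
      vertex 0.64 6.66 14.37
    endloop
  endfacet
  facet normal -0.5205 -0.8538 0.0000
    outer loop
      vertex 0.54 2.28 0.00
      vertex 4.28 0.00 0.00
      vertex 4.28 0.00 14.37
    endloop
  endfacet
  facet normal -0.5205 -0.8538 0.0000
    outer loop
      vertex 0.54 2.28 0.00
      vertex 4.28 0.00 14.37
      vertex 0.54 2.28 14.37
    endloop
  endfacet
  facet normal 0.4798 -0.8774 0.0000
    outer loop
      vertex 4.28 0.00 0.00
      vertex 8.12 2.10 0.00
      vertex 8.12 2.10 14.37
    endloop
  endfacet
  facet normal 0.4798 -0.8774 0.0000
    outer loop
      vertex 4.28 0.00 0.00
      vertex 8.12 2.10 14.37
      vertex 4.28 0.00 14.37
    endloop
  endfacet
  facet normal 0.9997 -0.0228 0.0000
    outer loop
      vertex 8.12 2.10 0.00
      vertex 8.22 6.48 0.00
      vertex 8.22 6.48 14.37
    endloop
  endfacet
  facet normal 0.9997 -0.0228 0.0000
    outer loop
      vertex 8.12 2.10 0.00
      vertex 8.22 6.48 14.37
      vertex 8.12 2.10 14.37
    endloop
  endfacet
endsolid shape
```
; perimeter-only toolpath
G21 ; units = mm
G90 ; absolute positioning
G28 ; home
; layer 1
G0 Z4.79
G0 X8.22 Y6.48
G1 X4.48 Y8.76
G1 X0.64 Y6.66
G1 X0.54 Y2.28
G1 X4.28 Y0.00
G1 X8.12 Y2.10
G1 X8.22 Y6.48
; layer 2
G0 Z9.58
G0 X8.22 Y6.48
G1 X4.48 Y8.76
G1 X0.64 Y6.66
G1 X0.54 Y2.28
G1 X4.28 Y0.00
G1 X8.12 Y2.10
G1 X8.22 Y6.48
; layer 3
G0 Z14.37
G0 X8.22 Y6.48
G1 X4.48 Y8.76
G1 X0.64 Y6.66
G1 X0.54 Y2.28
G1 X4.28 Y0.00
G1 X8.12 Y2.10
G1 X8.22 Y6.48
M2 ; end

The solid is a regular 6-sided prism (a cylinder approximated with 6 flat sides), circumscribed radius ≈ 4.38 mm, height ≈ 14.4 mm. Slicing at Δz = 4.79 mm — 3 equal slices spanning the solid's height, so layer i sits at z = i·h/3 — gives 3 non-empty perimeters. Each is a 6-segment closed polygon; G0 lifts to the layer z and rapids to the start vertex, then G1 traces the edges.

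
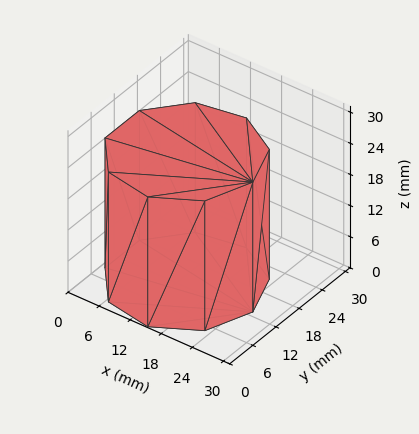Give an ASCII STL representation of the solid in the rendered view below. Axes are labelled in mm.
Reading the render: the shape is a regular 9-sided prism (a cylinder approximated with 9 flat sides), circumscribed radius ≈ 13 mm, height ≈ 25 mm (dimensions read to the nearest mm from the axis ticks). For the STL, each face is triangulated and given an outward normal.

solid part
  facet normal 0.0000 0.0000 -1.0000
    outer loop
      vertex 15.257 25.803 0.000
      vertex 22.959 21.356 0.000
      vertex 26.000 13.000 0.000
    endloop
  endfacet
  facet normal 0.0000 0.0000 -1.0000
    outer loop
      vertex 6.500 24.258 0.000
      vertex 15.257 25.803 0.000
      vertex 26.000 13.000 0.000
    endloop
  endfacet
  facet normal 0.0000 0.0000 -1.0000
    outer loop
      vertex 0.784 17.446 0.000
      vertex 6.500 24.258 0.000
      vertex 26.000 13.000 0.000
    endloop
  endfacet
  facet normal 0.0000 0.0000 -1.0000
    outer loop
      vertex 0.784 8.554 0.000
      vertex 0.784 17.446 0.000
      vertex 26.000 13.000 0.000
    endloop
  endfacet
  facet normal 0.0000 0.0000 -1.0000
    outer loop
      vertex 6.500 1.742 0.000
      vertex 0.784 8.554 0.000
      vertex 26.000 13.000 0.000
    endloop
  endfacet
  facet normal 0.0000 0.0000 -1.0000
    outer loop
      vertex 15.257 0.197 0.000
      vertex 6.500 1.742 0.000
      vertex 26.000 13.000 0.000
    endloop
  endfacet
  facet normal 0.0000 0.0000 -1.0000
    outer loop
      vertex 22.959 4.644 0.000
      vertex 15.257 0.197 0.000
      vertex 26.000 13.000 0.000
    endloop
  endfacet
  facet normal 0.0000 0.0000 1.0000
    outer loop
      vertex 26.000 13.000 25.000
      vertex 22.959 21.356 25.000
      vertex 15.257 25.803 25.000
    endloop
  endfacet
  facet normal 0.0000 0.0000 1.0000
    outer loop
      vertex 26.000 13.000 25.000
      vertex 15.257 25.803 25.000
      vertex 6.500 24.258 25.000
    endloop
  endfacet
  facet normal 0.0000 0.0000 1.0000
    outer loop
      vertex 26.000 13.000 25.000
      vertex 6.500 24.258 25.000
      vertex 0.784 17.446 25.000
    endloop
  endfacet
  facet normal 0.0000 0.0000 1.0000
    outer loop
      vertex 26.000 13.000 25.000
      vertex 0.784 17.446 25.000
      vertex 0.784 8.554 25.000
    endloop
  endfacet
  facet normal 0.0000 0.0000 1.0000
    outer loop
      vertex 26.000 13.000 25.000
      vertex 0.784 8.554 25.000
      vertex 6.500 1.742 25.000
    endloop
  endfacet
  facet normal 0.0000 0.0000 1.0000
    outer loop
      vertex 26.000 13.000 25.000
      vertex 6.500 1.742 25.000
      vertex 15.257 0.197 25.000
    endloop
  endfacet
  facet normal 0.0000 0.0000 1.0000
    outer loop
      vertex 26.000 13.000 25.000
      vertex 15.257 0.197 25.000
      vertex 22.959 4.644 25.000
    endloop
  endfacet
  facet normal 0.9397 0.3420 0.0000
    outer loop
      vertex 26.000 13.000 0.000
      vertex 22.959 21.356 0.000
      vertex 22.959 21.356 25.000
    endloop
  endfacet
  facet normal 0.9397 0.3420 0.0000
    outer loop
      vertex 26.000 13.000 0.000
      vertex 22.959 21.356 25.000
      vertex 26.000 13.000 25.000
    endloop
  endfacet
  facet normal 0.5000 0.8660 0.0000
    outer loop
      vertex 22.959 21.356 0.000
      vertex 15.257 25.803 0.000
      vertex 15.257 25.803 25.000
    endloop
  endfacet
  facet normal 0.5000 0.8660 0.0000
    outer loop
      vertex 22.959 21.356 0.000
      vertex 15.257 25.803 25.000
      vertex 22.959 21.356 25.000
    endloop
  endfacet
  facet normal -0.1737 0.9848 0.0000
    outer loop
      vertex 15.257 25.803 0.000
      vertex 6.500 24.258 0.000
      vertex 6.500 24.258 25.000
    endloop
  endfacet
  facet normal -0.1737 0.9848 0.0000
    outer loop
      vertex 15.257 25.803 0.000
      vertex 6.500 24.258 25.000
      vertex 15.257 25.803 25.000
    endloop
  endfacet
  facet normal -0.7660 0.6428 0.0000
    outer loop
      vertex 6.500 24.258 0.000
      vertex 0.784 17.446 0.000
      vertex 0.784 17.446 25.000
    endloop
  endfacet
  facet normal -0.7660 0.6428 0.0000
    outer loop
      vertex 6.500 24.258 0.000
      vertex 0.784 17.446 25.000
      vertex 6.500 24.258 25.000
    endloop
  endfacet
  facet normal -1.0000 0.0000 0.0000
    outer loop
      vertex 0.784 17.446 0.000
      vertex 0.784 8.554 0.000
      vertex 0.784 8.554 25.000
    endloop
  endfacet
  facet normal -1.0000 0.0000 0.0000
    outer loop
      vertex 0.784 17.446 0.000
      vertex 0.784 8.554 25.000
      vertex 0.784 17.446 25.000
    endloop
  endfacet
  facet normal -0.7660 -0.6428 0.0000
    outer loop
      vertex 0.784 8.554 0.000
      vertex 6.500 1.742 0.000
      vertex 6.500 1.742 25.000
    endloop
  endfacet
  facet normal -0.7660 -0.6428 0.0000
    outer loop
      vertex 0.784 8.554 0.000
      vertex 6.500 1.742 25.000
      vertex 0.784 8.554 25.000
    endloop
  endfacet
  facet normal -0.1737 -0.9848 0.0000
    outer loop
      vertex 6.500 1.742 0.000
      vertex 15.257 0.197 0.000
      vertex 15.257 0.197 25.000
    endloop
  endfacet
  facet normal -0.1737 -0.9848 0.0000
    outer loop
      vertex 6.500 1.742 0.000
      vertex 15.257 0.197 25.000
      vertex 6.500 1.742 25.000
    endloop
  endfacet
  facet normal 0.5000 -0.8660 0.0000
    outer loop
      vertex 15.257 0.197 0.000
      vertex 22.959 4.644 0.000
      vertex 22.959 4.644 25.000
    endloop
  endfacet
  facet normal 0.5000 -0.8660 0.0000
    outer loop
      vertex 15.257 0.197 0.000
      vertex 22.959 4.644 25.000
      vertex 15.257 0.197 25.000
    endloop
  endfacet
  facet normal 0.9397 -0.3420 0.0000
    outer loop
      vertex 22.959 4.644 0.000
      vertex 26.000 13.000 0.000
      vertex 26.000 13.000 25.000
    endloop
  endfacet
  facet normal 0.9397 -0.3420 0.0000
    outer loop
      vertex 22.959 4.644 0.000
      vertex 26.000 13.000 25.000
      vertex 22.959 4.644 25.000
    endloop
  endfacet
endsolid part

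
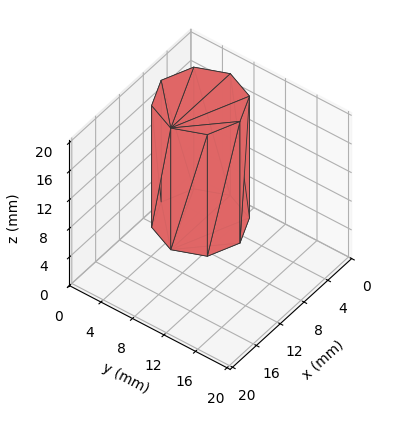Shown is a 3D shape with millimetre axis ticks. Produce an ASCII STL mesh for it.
Reading the render: the shape is a regular 8-sided prism (a cylinder approximated with 8 flat sides), circumscribed radius ≈ 5 mm, height ≈ 17 mm (dimensions read to the nearest mm from the axis ticks). For the STL, each face is triangulated and given an outward normal.

solid part
  facet normal 0.0000 0.0000 -1.0000
    outer loop
      vertex 5.000 10.000 0.000
      vertex 8.536 8.536 0.000
      vertex 10.000 5.000 0.000
    endloop
  endfacet
  facet normal 0.0000 0.0000 -1.0000
    outer loop
      vertex 1.464 8.536 0.000
      vertex 5.000 10.000 0.000
      vertex 10.000 5.000 0.000
    endloop
  endfacet
  facet normal 0.0000 0.0000 -1.0000
    outer loop
      vertex 0.000 5.000 0.000
      vertex 1.464 8.536 0.000
      vertex 10.000 5.000 0.000
    endloop
  endfacet
  facet normal 0.0000 0.0000 -1.0000
    outer loop
      vertex 1.464 1.464 0.000
      vertex 0.000 5.000 0.000
      vertex 10.000 5.000 0.000
    endloop
  endfacet
  facet normal 0.0000 0.0000 -1.0000
    outer loop
      vertex 5.000 0.000 0.000
      vertex 1.464 1.464 0.000
      vertex 10.000 5.000 0.000
    endloop
  endfacet
  facet normal 0.0000 0.0000 -1.0000
    outer loop
      vertex 8.536 1.464 0.000
      vertex 5.000 0.000 0.000
      vertex 10.000 5.000 0.000
    endloop
  endfacet
  facet normal 0.0000 0.0000 1.0000
    outer loop
      vertex 10.000 5.000 17.000
      vertex 8.536 8.536 17.000
      vertex 5.000 10.000 17.000
    endloop
  endfacet
  facet normal 0.0000 0.0000 1.0000
    outer loop
      vertex 10.000 5.000 17.000
      vertex 5.000 10.000 17.000
      vertex 1.464 8.536 17.000
    endloop
  endfacet
  facet normal 0.0000 0.0000 1.0000
    outer loop
      vertex 10.000 5.000 17.000
      vertex 1.464 8.536 17.000
      vertex 0.000 5.000 17.000
    endloop
  endfacet
  facet normal 0.0000 0.0000 1.0000
    outer loop
      vertex 10.000 5.000 17.000
      vertex 0.000 5.000 17.000
      vertex 1.464 1.464 17.000
    endloop
  endfacet
  facet normal 0.0000 0.0000 1.0000
    outer loop
      vertex 10.000 5.000 17.000
      vertex 1.464 1.464 17.000
      vertex 5.000 0.000 17.000
    endloop
  endfacet
  facet normal 0.0000 0.0000 1.0000
    outer loop
      vertex 10.000 5.000 17.000
      vertex 5.000 0.000 17.000
      vertex 8.536 1.464 17.000
    endloop
  endfacet
  facet normal 0.9239 0.3825 0.0000
    outer loop
      vertex 10.000 5.000 0.000
      vertex 8.536 8.536 0.000
      vertex 8.536 8.536 17.000
    endloop
  endfacet
  facet normal 0.9239 0.3825 0.0000
    outer loop
      vertex 10.000 5.000 0.000
      vertex 8.536 8.536 17.000
      vertex 10.000 5.000 17.000
    endloop
  endfacet
  facet normal 0.3825 0.9239 0.0000
    outer loop
      vertex 8.536 8.536 0.000
      vertex 5.000 10.000 0.000
      vertex 5.000 10.000 17.000
    endloop
  endfacet
  facet normal 0.3825 0.9239 0.0000
    outer loop
      vertex 8.536 8.536 0.000
      vertex 5.000 10.000 17.000
      vertex 8.536 8.536 17.000
    endloop
  endfacet
  facet normal -0.3825 0.9239 0.0000
    outer loop
      vertex 5.000 10.000 0.000
      vertex 1.464 8.536 0.000
      vertex 1.464 8.536 17.000
    endloop
  endfacet
  facet normal -0.3825 0.9239 0.0000
    outer loop
      vertex 5.000 10.000 0.000
      vertex 1.464 8.536 17.000
      vertex 5.000 10.000 17.000
    endloop
  endfacet
  facet normal -0.9239 0.3825 0.0000
    outer loop
      vertex 1.464 8.536 0.000
      vertex 0.000 5.000 0.000
      vertex 0.000 5.000 17.000
    endloop
  endfacet
  facet normal -0.9239 0.3825 0.0000
    outer loop
      vertex 1.464 8.536 0.000
      vertex 0.000 5.000 17.000
      vertex 1.464 8.536 17.000
    endloop
  endfacet
  facet normal -0.9239 -0.3825 0.0000
    outer loop
      vertex 0.000 5.000 0.000
      vertex 1.464 1.464 0.000
      vertex 1.464 1.464 17.000
    endloop
  endfacet
  facet normal -0.9239 -0.3825 0.0000
    outer loop
      vertex 0.000 5.000 0.000
      vertex 1.464 1.464 17.000
      vertex 0.000 5.000 17.000
    endloop
  endfacet
  facet normal -0.3825 -0.9239 0.0000
    outer loop
      vertex 1.464 1.464 0.000
      vertex 5.000 0.000 0.000
      vertex 5.000 0.000 17.000
    endloop
  endfacet
  facet normal -0.3825 -0.9239 0.0000
    outer loop
      vertex 1.464 1.464 0.000
      vertex 5.000 0.000 17.000
      vertex 1.464 1.464 17.000
    endloop
  endfacet
  facet normal 0.3825 -0.9239 0.0000
    outer loop
      vertex 5.000 0.000 0.000
      vertex 8.536 1.464 0.000
      vertex 8.536 1.464 17.000
    endloop
  endfacet
  facet normal 0.3825 -0.9239 0.0000
    outer loop
      vertex 5.000 0.000 0.000
      vertex 8.536 1.464 17.000
      vertex 5.000 0.000 17.000
    endloop
  endfacet
  facet normal 0.9239 -0.3825 0.0000
    outer loop
      vertex 8.536 1.464 0.000
      vertex 10.000 5.000 0.000
      vertex 10.000 5.000 17.000
    endloop
  endfacet
  facet normal 0.9239 -0.3825 0.0000
    outer loop
      vertex 8.536 1.464 0.000
      vertex 10.000 5.000 17.000
      vertex 8.536 1.464 17.000
    endloop
  endfacet
endsolid part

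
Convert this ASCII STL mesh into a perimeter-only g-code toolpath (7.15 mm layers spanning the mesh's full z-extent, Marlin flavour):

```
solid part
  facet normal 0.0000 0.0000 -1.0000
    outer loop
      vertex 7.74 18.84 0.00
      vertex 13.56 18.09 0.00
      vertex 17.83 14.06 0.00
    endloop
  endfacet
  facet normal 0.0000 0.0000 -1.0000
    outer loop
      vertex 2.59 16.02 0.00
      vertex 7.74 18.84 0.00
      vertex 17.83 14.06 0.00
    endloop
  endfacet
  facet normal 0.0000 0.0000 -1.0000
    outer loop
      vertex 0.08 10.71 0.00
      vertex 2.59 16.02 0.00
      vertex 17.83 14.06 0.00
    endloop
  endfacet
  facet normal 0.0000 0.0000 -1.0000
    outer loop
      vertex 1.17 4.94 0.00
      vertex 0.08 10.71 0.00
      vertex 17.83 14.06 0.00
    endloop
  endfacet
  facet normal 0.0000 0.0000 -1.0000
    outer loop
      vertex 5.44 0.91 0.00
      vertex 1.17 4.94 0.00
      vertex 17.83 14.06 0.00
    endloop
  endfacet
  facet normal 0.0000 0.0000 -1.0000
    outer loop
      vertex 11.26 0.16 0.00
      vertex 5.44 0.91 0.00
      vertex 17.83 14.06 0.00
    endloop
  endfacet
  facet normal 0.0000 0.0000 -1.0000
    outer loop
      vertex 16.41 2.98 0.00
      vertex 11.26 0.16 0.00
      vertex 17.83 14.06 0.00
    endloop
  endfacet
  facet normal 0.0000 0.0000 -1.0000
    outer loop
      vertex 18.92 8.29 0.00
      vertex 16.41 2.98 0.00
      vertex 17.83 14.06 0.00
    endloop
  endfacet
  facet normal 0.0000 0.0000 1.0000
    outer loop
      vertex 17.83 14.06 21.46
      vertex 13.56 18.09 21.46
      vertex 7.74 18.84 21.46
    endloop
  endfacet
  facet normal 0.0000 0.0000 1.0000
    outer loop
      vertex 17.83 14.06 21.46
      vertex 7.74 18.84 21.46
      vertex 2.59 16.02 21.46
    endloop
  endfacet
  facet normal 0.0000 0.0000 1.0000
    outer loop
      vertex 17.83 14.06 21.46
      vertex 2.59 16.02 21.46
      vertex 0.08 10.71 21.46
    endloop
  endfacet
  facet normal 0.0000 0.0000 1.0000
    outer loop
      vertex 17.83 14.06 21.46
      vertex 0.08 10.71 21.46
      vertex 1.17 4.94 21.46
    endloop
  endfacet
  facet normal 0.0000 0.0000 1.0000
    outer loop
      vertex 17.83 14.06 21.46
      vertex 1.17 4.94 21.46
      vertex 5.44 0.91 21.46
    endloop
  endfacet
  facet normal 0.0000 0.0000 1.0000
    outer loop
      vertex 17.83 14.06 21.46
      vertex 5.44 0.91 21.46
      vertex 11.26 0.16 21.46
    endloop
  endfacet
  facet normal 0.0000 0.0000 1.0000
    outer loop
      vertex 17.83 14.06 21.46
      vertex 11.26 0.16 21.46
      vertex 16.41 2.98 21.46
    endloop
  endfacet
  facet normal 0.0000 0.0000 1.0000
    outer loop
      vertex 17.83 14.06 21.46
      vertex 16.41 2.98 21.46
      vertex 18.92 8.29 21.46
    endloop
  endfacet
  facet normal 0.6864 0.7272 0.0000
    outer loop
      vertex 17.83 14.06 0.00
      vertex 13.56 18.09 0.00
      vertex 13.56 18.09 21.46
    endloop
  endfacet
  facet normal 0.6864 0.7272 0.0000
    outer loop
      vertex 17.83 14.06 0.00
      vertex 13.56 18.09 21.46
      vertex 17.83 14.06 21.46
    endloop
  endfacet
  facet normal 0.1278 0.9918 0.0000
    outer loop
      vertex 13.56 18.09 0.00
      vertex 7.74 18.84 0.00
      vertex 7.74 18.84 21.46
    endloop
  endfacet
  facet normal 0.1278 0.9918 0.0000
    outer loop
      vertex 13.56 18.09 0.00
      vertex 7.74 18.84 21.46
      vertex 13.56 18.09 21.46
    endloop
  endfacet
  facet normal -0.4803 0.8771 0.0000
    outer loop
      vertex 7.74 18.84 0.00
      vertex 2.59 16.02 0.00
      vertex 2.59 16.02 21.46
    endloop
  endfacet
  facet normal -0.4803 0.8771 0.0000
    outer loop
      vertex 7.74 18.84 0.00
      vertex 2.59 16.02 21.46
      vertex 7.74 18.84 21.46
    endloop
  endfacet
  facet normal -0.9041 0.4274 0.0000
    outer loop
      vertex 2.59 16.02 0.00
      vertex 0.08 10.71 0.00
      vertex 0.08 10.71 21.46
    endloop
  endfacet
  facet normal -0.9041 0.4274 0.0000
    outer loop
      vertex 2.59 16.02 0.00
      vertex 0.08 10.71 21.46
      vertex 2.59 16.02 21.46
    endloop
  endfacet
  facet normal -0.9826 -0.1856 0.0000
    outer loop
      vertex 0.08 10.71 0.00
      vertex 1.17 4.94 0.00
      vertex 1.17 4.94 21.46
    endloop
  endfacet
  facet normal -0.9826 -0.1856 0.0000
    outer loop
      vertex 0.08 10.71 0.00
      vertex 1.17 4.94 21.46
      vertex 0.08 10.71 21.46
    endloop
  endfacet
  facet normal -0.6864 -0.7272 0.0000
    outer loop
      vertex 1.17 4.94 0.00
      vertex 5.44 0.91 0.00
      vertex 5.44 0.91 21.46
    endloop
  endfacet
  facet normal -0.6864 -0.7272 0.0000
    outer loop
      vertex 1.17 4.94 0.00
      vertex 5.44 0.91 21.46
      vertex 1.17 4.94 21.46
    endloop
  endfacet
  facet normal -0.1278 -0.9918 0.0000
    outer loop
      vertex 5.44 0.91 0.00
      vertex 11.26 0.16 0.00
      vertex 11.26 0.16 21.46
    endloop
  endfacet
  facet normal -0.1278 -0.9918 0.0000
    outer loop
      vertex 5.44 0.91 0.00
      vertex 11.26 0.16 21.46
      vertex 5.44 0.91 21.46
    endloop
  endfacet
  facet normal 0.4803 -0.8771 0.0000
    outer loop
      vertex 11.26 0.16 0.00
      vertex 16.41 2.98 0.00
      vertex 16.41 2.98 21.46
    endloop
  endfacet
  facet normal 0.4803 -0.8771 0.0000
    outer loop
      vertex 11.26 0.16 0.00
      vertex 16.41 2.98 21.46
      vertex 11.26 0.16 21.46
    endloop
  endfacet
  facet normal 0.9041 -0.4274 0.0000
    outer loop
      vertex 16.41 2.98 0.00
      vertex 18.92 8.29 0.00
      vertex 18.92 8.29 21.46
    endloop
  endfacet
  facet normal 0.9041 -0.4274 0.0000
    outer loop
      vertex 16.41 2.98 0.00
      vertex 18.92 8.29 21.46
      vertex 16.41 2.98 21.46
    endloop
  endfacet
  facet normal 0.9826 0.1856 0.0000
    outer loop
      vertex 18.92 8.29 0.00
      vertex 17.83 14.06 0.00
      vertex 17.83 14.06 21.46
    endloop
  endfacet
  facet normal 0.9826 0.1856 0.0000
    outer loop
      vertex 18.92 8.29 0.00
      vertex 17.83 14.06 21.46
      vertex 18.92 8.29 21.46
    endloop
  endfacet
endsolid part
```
; perimeter-only toolpath
G21 ; units = mm
G90 ; absolute positioning
G28 ; home
; layer 1
G0 Z7.15
G0 X17.83 Y14.06
G1 X13.56 Y18.09
G1 X7.74 Y18.84
G1 X2.59 Y16.02
G1 X0.08 Y10.71
G1 X1.17 Y4.94
G1 X5.44 Y0.91
G1 X11.26 Y0.16
G1 X16.41 Y2.98
G1 X18.92 Y8.29
G1 X17.83 Y14.06
; layer 2
G0 Z14.31
G0 X17.83 Y14.06
G1 X13.56 Y18.09
G1 X7.74 Y18.84
G1 X2.59 Y16.02
G1 X0.08 Y10.71
G1 X1.17 Y4.94
G1 X5.44 Y0.91
G1 X11.26 Y0.16
G1 X16.41 Y2.98
G1 X18.92 Y8.29
G1 X17.83 Y14.06
; layer 3
G0 Z21.46
G0 X17.83 Y14.06
G1 X13.56 Y18.09
G1 X7.74 Y18.84
G1 X2.59 Y16.02
G1 X0.08 Y10.71
G1 X1.17 Y4.94
G1 X5.44 Y0.91
G1 X11.26 Y0.16
G1 X16.41 Y2.98
G1 X18.92 Y8.29
G1 X17.83 Y14.06
M2 ; end

The solid is a regular 10-sided prism (a cylinder approximated with 10 flat sides), circumscribed radius ≈ 9.5 mm, height ≈ 21.5 mm. Slicing at Δz = 7.15 mm — 3 equal slices spanning the solid's height, so layer i sits at z = i·h/3 — gives 3 non-empty perimeters. Each is a 10-segment closed polygon; G0 lifts to the layer z and rapids to the start vertex, then G1 traces the edges.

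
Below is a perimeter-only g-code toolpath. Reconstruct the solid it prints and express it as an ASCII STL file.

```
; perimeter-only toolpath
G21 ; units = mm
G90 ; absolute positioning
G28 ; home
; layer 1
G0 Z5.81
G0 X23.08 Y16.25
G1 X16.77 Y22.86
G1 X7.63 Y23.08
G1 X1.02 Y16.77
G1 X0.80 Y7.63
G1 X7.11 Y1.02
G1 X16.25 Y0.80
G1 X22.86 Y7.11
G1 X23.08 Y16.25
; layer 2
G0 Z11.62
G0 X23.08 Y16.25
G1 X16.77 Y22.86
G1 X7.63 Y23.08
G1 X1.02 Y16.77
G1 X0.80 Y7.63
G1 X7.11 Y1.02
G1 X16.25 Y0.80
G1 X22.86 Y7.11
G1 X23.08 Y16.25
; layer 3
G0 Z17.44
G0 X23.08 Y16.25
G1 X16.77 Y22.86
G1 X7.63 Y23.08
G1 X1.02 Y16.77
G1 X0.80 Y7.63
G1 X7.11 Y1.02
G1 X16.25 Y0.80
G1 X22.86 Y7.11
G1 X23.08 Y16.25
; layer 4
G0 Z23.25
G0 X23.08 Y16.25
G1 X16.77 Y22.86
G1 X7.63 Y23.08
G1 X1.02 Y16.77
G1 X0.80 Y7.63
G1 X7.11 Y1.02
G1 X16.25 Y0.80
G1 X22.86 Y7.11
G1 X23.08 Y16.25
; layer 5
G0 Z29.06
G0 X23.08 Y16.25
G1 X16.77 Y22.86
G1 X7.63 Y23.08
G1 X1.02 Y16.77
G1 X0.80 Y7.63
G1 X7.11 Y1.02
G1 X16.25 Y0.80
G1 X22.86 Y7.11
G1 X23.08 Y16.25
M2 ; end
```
solid part
  facet normal 0.0000 0.0000 -1.0000
    outer loop
      vertex 7.63 23.08 0.00
      vertex 16.77 22.86 0.00
      vertex 23.08 16.25 0.00
    endloop
  endfacet
  facet normal 0.0000 0.0000 -1.0000
    outer loop
      vertex 1.02 16.77 0.00
      vertex 7.63 23.08 0.00
      vertex 23.08 16.25 0.00
    endloop
  endfacet
  facet normal 0.0000 0.0000 -1.0000
    outer loop
      vertex 0.80 7.63 0.00
      vertex 1.02 16.77 0.00
      vertex 23.08 16.25 0.00
    endloop
  endfacet
  facet normal 0.0000 0.0000 -1.0000
    outer loop
      vertex 7.11 1.02 0.00
      vertex 0.80 7.63 0.00
      vertex 23.08 16.25 0.00
    endloop
  endfacet
  facet normal 0.0000 0.0000 -1.0000
    outer loop
      vertex 16.25 0.80 0.00
      vertex 7.11 1.02 0.00
      vertex 23.08 16.25 0.00
    endloop
  endfacet
  facet normal 0.0000 0.0000 -1.0000
    outer loop
      vertex 22.86 7.11 0.00
      vertex 16.25 0.80 0.00
      vertex 23.08 16.25 0.00
    endloop
  endfacet
  facet normal 0.0000 0.0000 1.0000
    outer loop
      vertex 23.08 16.25 29.06
      vertex 16.77 22.86 29.06
      vertex 7.63 23.08 29.06
    endloop
  endfacet
  facet normal 0.0000 0.0000 1.0000
    outer loop
      vertex 23.08 16.25 29.06
      vertex 7.63 23.08 29.06
      vertex 1.02 16.77 29.06
    endloop
  endfacet
  facet normal 0.0000 0.0000 1.0000
    outer loop
      vertex 23.08 16.25 29.06
      vertex 1.02 16.77 29.06
      vertex 0.80 7.63 29.06
    endloop
  endfacet
  facet normal 0.0000 0.0000 1.0000
    outer loop
      vertex 23.08 16.25 29.06
      vertex 0.80 7.63 29.06
      vertex 7.11 1.02 29.06
    endloop
  endfacet
  facet normal 0.0000 0.0000 1.0000
    outer loop
      vertex 23.08 16.25 29.06
      vertex 7.11 1.02 29.06
      vertex 16.25 0.80 29.06
    endloop
  endfacet
  facet normal 0.0000 0.0000 1.0000
    outer loop
      vertex 23.08 16.25 29.06
      vertex 16.25 0.80 29.06
      vertex 22.86 7.11 29.06
    endloop
  endfacet
  facet normal 0.7233 0.6905 0.0000
    outer loop
      vertex 23.08 16.25 0.00
      vertex 16.77 22.86 0.00
      vertex 16.77 22.86 29.06
    endloop
  endfacet
  facet normal 0.7233 0.6905 0.0000
    outer loop
      vertex 23.08 16.25 0.00
      vertex 16.77 22.86 29.06
      vertex 23.08 16.25 29.06
    endloop
  endfacet
  facet normal 0.0241 0.9997 0.0000
    outer loop
      vertex 16.77 22.86 0.00
      vertex 7.63 23.08 0.00
      vertex 7.63 23.08 29.06
    endloop
  endfacet
  facet normal 0.0241 0.9997 0.0000
    outer loop
      vertex 16.77 22.86 0.00
      vertex 7.63 23.08 29.06
      vertex 16.77 22.86 29.06
    endloop
  endfacet
  facet normal -0.6905 0.7233 0.0000
    outer loop
      vertex 7.63 23.08 0.00
      vertex 1.02 16.77 0.00
      vertex 1.02 16.77 29.06
    endloop
  endfacet
  facet normal -0.6905 0.7233 0.0000
    outer loop
      vertex 7.63 23.08 0.00
      vertex 1.02 16.77 29.06
      vertex 7.63 23.08 29.06
    endloop
  endfacet
  facet normal -0.9997 0.0241 0.0000
    outer loop
      vertex 1.02 16.77 0.00
      vertex 0.80 7.63 0.00
      vertex 0.80 7.63 29.06
    endloop
  endfacet
  facet normal -0.9997 0.0241 0.0000
    outer loop
      vertex 1.02 16.77 0.00
      vertex 0.80 7.63 29.06
      vertex 1.02 16.77 29.06
    endloop
  endfacet
  facet normal -0.7233 -0.6905 0.0000
    outer loop
      vertex 0.80 7.63 0.00
      vertex 7.11 1.02 0.00
      vertex 7.11 1.02 29.06
    endloop
  endfacet
  facet normal -0.7233 -0.6905 0.0000
    outer loop
      vertex 0.80 7.63 0.00
      vertex 7.11 1.02 29.06
      vertex 0.80 7.63 29.06
    endloop
  endfacet
  facet normal -0.0241 -0.9997 0.0000
    outer loop
      vertex 7.11 1.02 0.00
      vertex 16.25 0.80 0.00
      vertex 16.25 0.80 29.06
    endloop
  endfacet
  facet normal -0.0241 -0.9997 0.0000
    outer loop
      vertex 7.11 1.02 0.00
      vertex 16.25 0.80 29.06
      vertex 7.11 1.02 29.06
    endloop
  endfacet
  facet normal 0.6905 -0.7233 0.0000
    outer loop
      vertex 16.25 0.80 0.00
      vertex 22.86 7.11 0.00
      vertex 22.86 7.11 29.06
    endloop
  endfacet
  facet normal 0.6905 -0.7233 0.0000
    outer loop
      vertex 16.25 0.80 0.00
      vertex 22.86 7.11 29.06
      vertex 16.25 0.80 29.06
    endloop
  endfacet
  facet normal 0.9997 -0.0241 0.0000
    outer loop
      vertex 22.86 7.11 0.00
      vertex 23.08 16.25 0.00
      vertex 23.08 16.25 29.06
    endloop
  endfacet
  facet normal 0.9997 -0.0241 0.0000
    outer loop
      vertex 22.86 7.11 0.00
      vertex 23.08 16.25 29.06
      vertex 22.86 7.11 29.06
    endloop
  endfacet
endsolid part

The G0 Z moves step by Δz≈5.81 mm. Every layer's G1 loop is the same polygon, so the solid is a straight extrusion of it from z=0 to z≈29.1. Closing with flat bottom and top caps and triangulating gives 28 facets — a regular 8-sided prism (a cylinder approximated with 8 flat sides), circumscribed radius ≈ 11.9 mm, height ≈ 29.1 mm.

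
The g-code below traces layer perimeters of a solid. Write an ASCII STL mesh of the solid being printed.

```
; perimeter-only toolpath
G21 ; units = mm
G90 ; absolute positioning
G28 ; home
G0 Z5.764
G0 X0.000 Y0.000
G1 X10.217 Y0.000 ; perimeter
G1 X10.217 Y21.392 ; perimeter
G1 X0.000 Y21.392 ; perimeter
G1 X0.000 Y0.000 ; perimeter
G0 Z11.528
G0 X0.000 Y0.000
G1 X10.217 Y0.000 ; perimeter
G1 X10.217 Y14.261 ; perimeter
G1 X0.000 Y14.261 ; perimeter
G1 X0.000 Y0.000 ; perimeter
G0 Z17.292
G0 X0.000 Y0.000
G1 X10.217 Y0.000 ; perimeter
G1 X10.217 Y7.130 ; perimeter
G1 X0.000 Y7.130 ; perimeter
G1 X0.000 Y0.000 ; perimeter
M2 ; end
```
solid part
  facet normal 0.0000 0.0000 -1.0000
    outer loop
      vertex 10.217 28.522 0.000
      vertex 10.217 0.000 0.000
      vertex 0.000 0.000 0.000
    endloop
  endfacet
  facet normal 0.0000 0.0000 -1.0000
    outer loop
      vertex 0.000 28.522 0.000
      vertex 10.217 28.522 0.000
      vertex 0.000 0.000 0.000
    endloop
  endfacet
  facet normal 0.0000 -1.0000 0.0000
    outer loop
      vertex 0.000 0.000 0.000
      vertex 10.217 0.000 0.000
      vertex 10.217 0.000 23.056
    endloop
  endfacet
  facet normal 0.0000 -1.0000 0.0000
    outer loop
      vertex 0.000 0.000 0.000
      vertex 10.217 0.000 23.056
      vertex 0.000 0.000 23.056
    endloop
  endfacet
  facet normal 0.0000 0.6287 0.7777
    outer loop
      vertex 0.000 0.000 23.056
      vertex 10.217 0.000 23.056
      vertex 10.217 28.522 0.000
    endloop
  endfacet
  facet normal 0.0000 0.6287 0.7777
    outer loop
      vertex 0.000 0.000 23.056
      vertex 10.217 28.522 0.000
      vertex 0.000 28.522 0.000
    endloop
  endfacet
  facet normal -1.0000 0.0000 0.0000
    outer loop
      vertex 0.000 0.000 23.056
      vertex 0.000 28.522 0.000
      vertex 0.000 0.000 0.000
    endloop
  endfacet
  facet normal 1.0000 0.0000 0.0000
    outer loop
      vertex 10.217 0.000 0.000
      vertex 10.217 28.522 0.000
      vertex 10.217 0.000 23.056
    endloop
  endfacet
endsolid part

The G0 Z moves step by Δz≈5.764 mm. The G1 loops shrink linearly with z, so the solid tapers from its base footprint up to z≈23.1. Closing with a flat bottom cap and the tapered top and triangulating gives 8 facets — a wedge (ramp): 10.2 × 28.5 mm base, rising to 23.1 mm along the y=0 edge and sloping linearly to z=0 at y=28.5.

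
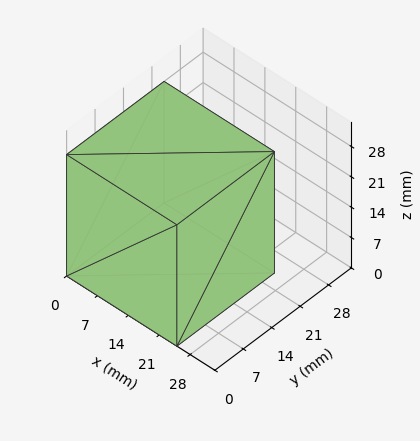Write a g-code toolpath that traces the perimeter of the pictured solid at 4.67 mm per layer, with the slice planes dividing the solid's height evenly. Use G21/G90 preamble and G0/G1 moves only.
Reading the render: the shape is a rectangular box, roughly 25 × 24 mm footprint and 28 mm tall (dimensions read to the nearest mm from the axis ticks). For the g-code, the solid's height is divided into equal slices at the stated Δz and each level perimeter traced with G1 moves after a G0 lift.

; perimeter-only toolpath
G21 ; units = mm
G90 ; absolute positioning
G28 ; home
; layer 1
G0 Z4.67
G0 X0.00 Y0.00
G1 X25.00 Y0.00
G1 X25.00 Y24.00
G1 X0.00 Y24.00
G1 X0.00 Y0.00
; layer 2
G0 Z9.33
G0 X0.00 Y0.00
G1 X25.00 Y0.00
G1 X25.00 Y24.00
G1 X0.00 Y24.00
G1 X0.00 Y0.00
; layer 3
G0 Z14.00
G0 X0.00 Y0.00
G1 X25.00 Y0.00
G1 X25.00 Y24.00
G1 X0.00 Y24.00
G1 X0.00 Y0.00
; layer 4
G0 Z18.67
G0 X0.00 Y0.00
G1 X25.00 Y0.00
G1 X25.00 Y24.00
G1 X0.00 Y24.00
G1 X0.00 Y0.00
; layer 5
G0 Z23.33
G0 X0.00 Y0.00
G1 X25.00 Y0.00
G1 X25.00 Y24.00
G1 X0.00 Y24.00
G1 X0.00 Y0.00
; layer 6
G0 Z28.00
G0 X0.00 Y0.00
G1 X25.00 Y0.00
G1 X25.00 Y24.00
G1 X0.00 Y24.00
G1 X0.00 Y0.00
M2 ; end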